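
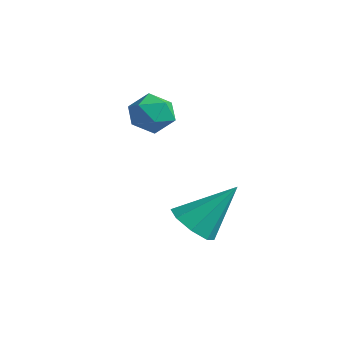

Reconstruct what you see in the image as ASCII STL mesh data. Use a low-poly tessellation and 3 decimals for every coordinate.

solid 
facet normal -0.323 -0.605 -0.728
outer loop
vertex 1.344 -1.528 -2.085
vertex 0.739 -0.943 -2.303
vertex 1.562 -1.095 -2.542
endloop
endfacet
facet normal 0.944 -0.199 0.262
outer loop
vertex 1.344 -1.528 -2.085
vertex 1.562 -1.095 -2.542
vertex 1.381 0.263 -0.857
endloop
endfacet
facet normal -0.323 -0.606 -0.727
outer loop
vertex 1.562 -1.095 -2.542
vertex 0.739 -0.943 -2.303
vertex 1.297 -0.573 -2.859
endloop
endfacet
facet normal 0.917 0.353 -0.186
outer loop
vertex 1.562 -1.095 -2.542
vertex 1.297 -0.573 -2.859
vertex 1.381 0.263 -0.857
endloop
endfacet
facet normal -0.322 -0.606 -0.727
outer loop
vertex 1.297 -0.573 -2.859
vertex 0.739 -0.943 -2.303
vertex 0.705 -0.268 -2.851
endloop
endfacet
facet normal 0.423 0.830 -0.364
outer loop
vertex 1.297 -0.573 -2.859
vertex 0.705 -0.268 -2.851
vertex 1.381 0.263 -0.857
endloop
endfacet
facet normal -0.323 -0.606 -0.727
outer loop
vertex 0.705 -0.268 -2.851
vertex 0.739 -0.943 -2.303
vertex 0.133 -0.358 -2.522
endloop
endfacet
facet normal -0.248 0.954 -0.170
outer loop
vertex 0.705 -0.268 -2.851
vertex 0.133 -0.358 -2.522
vertex 1.381 0.263 -0.857
endloop
endfacet
facet normal -0.322 -0.606 -0.727
outer loop
vertex 0.133 -0.358 -2.522
vertex 0.739 -0.943 -2.303
vertex -0.084 -0.791 -2.065
endloop
endfacet
facet normal -0.703 0.652 0.284
outer loop
vertex 0.133 -0.358 -2.522
vertex -0.084 -0.791 -2.065
vertex 1.381 0.263 -0.857
endloop
endfacet
facet normal -0.322 -0.606 -0.728
outer loop
vertex -0.084 -0.791 -2.065
vertex 0.739 -0.943 -2.303
vertex 0.181 -1.313 -1.748
endloop
endfacet
facet normal -0.675 0.101 0.731
outer loop
vertex -0.084 -0.791 -2.065
vertex 0.181 -1.313 -1.748
vertex 1.381 0.263 -0.857
endloop
endfacet
facet normal -0.322 -0.606 -0.728
outer loop
vertex 0.181 -1.313 -1.748
vertex 0.739 -0.943 -2.303
vertex 0.773 -1.618 -1.756
endloop
endfacet
facet normal -0.181 -0.376 0.909
outer loop
vertex 0.181 -1.313 -1.748
vertex 0.773 -1.618 -1.756
vertex 1.381 0.263 -0.857
endloop
endfacet
facet normal -0.324 -0.606 -0.727
outer loop
vertex 0.773 -1.618 -1.756
vertex 0.739 -0.943 -2.303
vertex 1.344 -1.528 -2.085
endloop
endfacet
facet normal 0.490 -0.500 0.714
outer loop
vertex 0.773 -1.618 -1.756
vertex 1.344 -1.528 -2.085
vertex 1.381 0.263 -0.857
endloop
endfacet
facet normal -0.877 0.112 0.467
outer loop
vertex -2.162 -0.172 1.46
vertex -2.172 -0.974 1.633
vertex -1.826 -0.445 2.156
endloop
endfacet
facet normal -0.486 0.708 0.512
outer loop
vertex -2.162 -0.172 1.46
vertex -1.826 -0.445 2.156
vertex -1.446 0.134 1.717
endloop
endfacet
facet normal -0.342 0.927 -0.151
outer loop
vertex -2.162 -0.172 1.46
vertex -1.446 0.134 1.717
vertex -1.558 -0.037 0.922
endloop
endfacet
facet normal -0.644 0.467 -0.606
outer loop
vertex -2.162 -0.172 1.46
vertex -1.558 -0.037 0.922
vertex -2.006 -0.721 0.871
endloop
endfacet
facet normal -0.974 -0.036 -0.224
outer loop
vertex -2.162 -0.172 1.46
vertex -2.006 -0.721 0.871
vertex -2.172 -0.974 1.633
endloop
endfacet
facet normal 0.132 0.542 0.830
outer loop
vertex -1.446 0.134 1.717
vertex -1.826 -0.445 2.156
vertex -1.014 -0.479 2.049
endloop
endfacet
facet normal -0.501 -0.420 0.757
outer loop
vertex -1.826 -0.445 2.156
vertex -2.172 -0.974 1.633
vertex -1.462 -1.163 1.998
endloop
endfacet
facet normal -0.658 -0.660 -0.362
outer loop
vertex -2.172 -0.974 1.633
vertex -2.006 -0.721 0.871
vertex -1.574 -1.334 1.203
endloop
endfacet
facet normal -0.123 0.154 -0.980
outer loop
vertex -2.006 -0.721 0.871
vertex -1.558 -0.037 0.922
vertex -1.194 -0.755 0.764
endloop
endfacet
facet normal 0.365 0.898 -0.245
outer loop
vertex -1.558 -0.037 0.922
vertex -1.446 0.134 1.717
vertex -0.848 -0.226 1.287
endloop
endfacet
facet normal 0.644 -0.467 0.606
outer loop
vertex -0.858 -1.028 1.46
vertex -1.014 -0.479 2.049
vertex -1.462 -1.163 1.998
endloop
endfacet
facet normal 0.342 -0.927 0.151
outer loop
vertex -0.858 -1.028 1.46
vertex -1.462 -1.163 1.998
vertex -1.574 -1.334 1.203
endloop
endfacet
facet normal 0.486 -0.708 -0.512
outer loop
vertex -0.858 -1.028 1.46
vertex -1.574 -1.334 1.203
vertex -1.194 -0.755 0.764
endloop
endfacet
facet normal 0.877 -0.112 -0.467
outer loop
vertex -0.858 -1.028 1.46
vertex -1.194 -0.755 0.764
vertex -0.848 -0.226 1.287
endloop
endfacet
facet normal 0.974 0.036 0.224
outer loop
vertex -0.858 -1.028 1.46
vertex -0.848 -0.226 1.287
vertex -1.014 -0.479 2.049
endloop
endfacet
facet normal 0.123 -0.154 0.980
outer loop
vertex -1.462 -1.163 1.998
vertex -1.014 -0.479 2.049
vertex -1.826 -0.445 2.156
endloop
endfacet
facet normal -0.365 -0.898 0.245
outer loop
vertex -1.574 -1.334 1.203
vertex -1.462 -1.163 1.998
vertex -2.172 -0.974 1.633
endloop
endfacet
facet normal -0.132 -0.542 -0.830
outer loop
vertex -1.194 -0.755 0.764
vertex -1.574 -1.334 1.203
vertex -2.006 -0.721 0.871
endloop
endfacet
facet normal 0.501 0.420 -0.757
outer loop
vertex -0.848 -0.226 1.287
vertex -1.194 -0.755 0.764
vertex -1.558 -0.037 0.922
endloop
endfacet
facet normal 0.658 0.660 0.362
outer loop
vertex -1.014 -0.479 2.049
vertex -0.848 -0.226 1.287
vertex -1.446 0.134 1.717
endloop
endfacet

endsolid


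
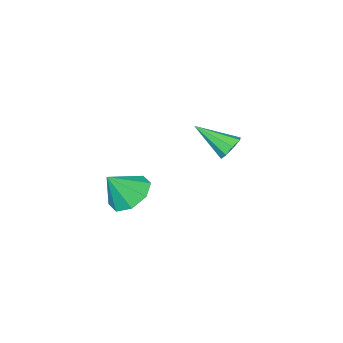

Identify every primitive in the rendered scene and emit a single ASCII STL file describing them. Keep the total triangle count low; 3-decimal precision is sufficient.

solid 
facet normal -0.609 0.157 -0.778
outer loop
vertex 2.16 0.415 1.761
vertex 1.528 0.879 2.349
vertex 2.295 1.152 1.804
endloop
endfacet
facet normal 0.980 -0.174 -0.099
outer loop
vertex 2.16 0.415 1.761
vertex 2.295 1.152 1.804
vertex 2.372 0.661 3.431
endloop
endfacet
facet normal -0.609 0.157 -0.778
outer loop
vertex 2.295 1.152 1.804
vertex 1.528 0.879 2.349
vertex 1.981 1.729 2.166
endloop
endfacet
facet normal 0.897 0.433 0.088
outer loop
vertex 2.295 1.152 1.804
vertex 1.981 1.729 2.166
vertex 2.372 0.661 3.431
endloop
endfacet
facet normal -0.608 0.156 -0.778
outer loop
vertex 1.981 1.729 2.166
vertex 1.528 0.879 2.349
vertex 1.401 1.808 2.635
endloop
endfacet
facet normal 0.483 0.737 0.473
outer loop
vertex 1.981 1.729 2.166
vertex 1.401 1.808 2.635
vertex 2.372 0.661 3.431
endloop
endfacet
facet normal -0.608 0.156 -0.778
outer loop
vertex 1.401 1.808 2.635
vertex 1.528 0.879 2.349
vertex 0.895 1.343 2.937
endloop
endfacet
facet normal -0.019 0.559 0.829
outer loop
vertex 1.401 1.808 2.635
vertex 0.895 1.343 2.937
vertex 2.372 0.661 3.431
endloop
endfacet
facet normal -0.608 0.157 -0.778
outer loop
vertex 0.895 1.343 2.937
vertex 1.528 0.879 2.349
vertex 0.76 0.607 2.894
endloop
endfacet
facet normal -0.316 0.003 0.949
outer loop
vertex 0.895 1.343 2.937
vertex 0.76 0.607 2.894
vertex 2.372 0.661 3.431
endloop
endfacet
facet normal -0.608 0.157 -0.778
outer loop
vertex 0.76 0.607 2.894
vertex 1.528 0.879 2.349
vertex 1.074 0.03 2.532
endloop
endfacet
facet normal -0.233 -0.605 0.761
outer loop
vertex 0.76 0.607 2.894
vertex 1.074 0.03 2.532
vertex 2.372 0.661 3.431
endloop
endfacet
facet normal -0.608 0.157 -0.778
outer loop
vertex 1.074 0.03 2.532
vertex 1.528 0.879 2.349
vertex 1.654 -0.049 2.063
endloop
endfacet
facet normal 0.181 -0.909 0.377
outer loop
vertex 1.074 0.03 2.532
vertex 1.654 -0.049 2.063
vertex 2.372 0.661 3.431
endloop
endfacet
facet normal -0.608 0.157 -0.778
outer loop
vertex 1.654 -0.049 2.063
vertex 1.528 0.879 2.349
vertex 2.16 0.415 1.761
endloop
endfacet
facet normal 0.682 -0.731 0.021
outer loop
vertex 1.654 -0.049 2.063
vertex 2.16 0.415 1.761
vertex 2.372 0.661 3.431
endloop
endfacet
facet normal -0.520 0.647 -0.558
outer loop
vertex -3.197 0.071 2.328
vertex -3.408 0.359 2.859
vertex -2.902 0.434 2.474
endloop
endfacet
facet normal 0.740 -0.377 -0.557
outer loop
vertex -3.197 0.071 2.328
vertex -2.902 0.434 2.474
vertex -2.492 -0.779 3.841
endloop
endfacet
facet normal -0.520 0.647 -0.558
outer loop
vertex -2.902 0.434 2.474
vertex -3.408 0.359 2.859
vertex -2.904 0.753 2.846
endloop
endfacet
facet normal 0.975 0.171 -0.141
outer loop
vertex -2.902 0.434 2.474
vertex -2.904 0.753 2.846
vertex -2.492 -0.779 3.841
endloop
endfacet
facet normal -0.520 0.647 -0.558
outer loop
vertex -2.904 0.753 2.846
vertex -3.408 0.359 2.859
vertex -3.201 0.842 3.226
endloop
endfacet
facet normal 0.737 0.496 0.459
outer loop
vertex -2.904 0.753 2.846
vertex -3.201 0.842 3.226
vertex -2.492 -0.779 3.841
endloop
endfacet
facet normal -0.521 0.647 -0.557
outer loop
vertex -3.201 0.842 3.226
vertex -3.408 0.359 2.859
vertex -3.619 0.647 3.391
endloop
endfacet
facet normal 0.162 0.411 0.897
outer loop
vertex -3.201 0.842 3.226
vertex -3.619 0.647 3.391
vertex -2.492 -0.779 3.841
endloop
endfacet
facet normal -0.520 0.648 -0.557
outer loop
vertex -3.619 0.647 3.391
vertex -3.408 0.359 2.859
vertex -3.914 0.284 3.244
endloop
endfacet
facet normal -0.410 -0.036 0.911
outer loop
vertex -3.619 0.647 3.391
vertex -3.914 0.284 3.244
vertex -2.492 -0.779 3.841
endloop
endfacet
facet normal -0.521 0.646 -0.558
outer loop
vertex -3.914 0.284 3.244
vertex -3.408 0.359 2.859
vertex -3.912 -0.035 2.873
endloop
endfacet
facet normal -0.644 -0.582 0.497
outer loop
vertex -3.914 0.284 3.244
vertex -3.912 -0.035 2.873
vertex -2.492 -0.779 3.841
endloop
endfacet
facet normal -0.521 0.647 -0.557
outer loop
vertex -3.912 -0.035 2.873
vertex -3.408 0.359 2.859
vertex -3.615 -0.123 2.493
endloop
endfacet
facet normal -0.404 -0.909 -0.105
outer loop
vertex -3.912 -0.035 2.873
vertex -3.615 -0.123 2.493
vertex -2.492 -0.779 3.841
endloop
endfacet
facet normal -0.520 0.647 -0.558
outer loop
vertex -3.615 -0.123 2.493
vertex -3.408 0.359 2.859
vertex -3.197 0.071 2.328
endloop
endfacet
facet normal 0.169 -0.824 -0.541
outer loop
vertex -3.615 -0.123 2.493
vertex -3.197 0.071 2.328
vertex -2.492 -0.779 3.841
endloop
endfacet

endsolid


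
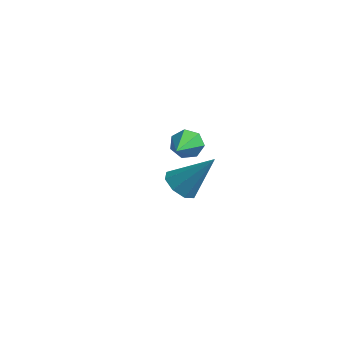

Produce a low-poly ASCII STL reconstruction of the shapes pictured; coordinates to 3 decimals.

solid 
facet normal -0.249 0.836 -0.489
outer loop
vertex -0.503 -1.334 3.321
vertex -0.764 -1.634 2.941
vertex -0.964 -1.421 3.407
endloop
endfacet
facet normal 0.123 0.287 0.950
outer loop
vertex -0.503 -1.334 3.321
vertex -0.964 -1.421 3.407
vertex -0.296 -3.206 3.859
endloop
endfacet
facet normal -0.248 0.836 -0.489
outer loop
vertex -0.964 -1.421 3.407
vertex -0.764 -1.634 2.941
vertex -1.275 -1.668 3.142
endloop
endfacet
facet normal -0.630 -0.039 0.776
outer loop
vertex -0.964 -1.421 3.407
vertex -1.275 -1.668 3.142
vertex -0.296 -3.206 3.859
endloop
endfacet
facet normal -0.248 0.836 -0.490
outer loop
vertex -1.275 -1.668 3.142
vertex -0.764 -1.634 2.941
vertex -1.201 -1.89 2.726
endloop
endfacet
facet normal -0.861 -0.496 0.112
outer loop
vertex -1.275 -1.668 3.142
vertex -1.201 -1.89 2.726
vertex -0.296 -3.206 3.859
endloop
endfacet
facet normal -0.250 0.837 -0.487
outer loop
vertex -1.201 -1.89 2.726
vertex -0.764 -1.634 2.941
vertex -0.798 -1.918 2.471
endloop
endfacet
facet normal -0.396 -0.740 -0.544
outer loop
vertex -1.201 -1.89 2.726
vertex -0.798 -1.918 2.471
vertex -0.296 -3.206 3.859
endloop
endfacet
facet normal -0.248 0.837 -0.488
outer loop
vertex -0.798 -1.918 2.471
vertex -0.764 -1.634 2.941
vertex -0.37 -1.733 2.571
endloop
endfacet
facet normal 0.416 -0.587 -0.695
outer loop
vertex -0.798 -1.918 2.471
vertex -0.37 -1.733 2.571
vertex -0.296 -3.206 3.859
endloop
endfacet
facet normal -0.249 0.836 -0.488
outer loop
vertex -0.37 -1.733 2.571
vertex -0.764 -1.634 2.941
vertex -0.238 -1.473 2.949
endloop
endfacet
facet normal 0.961 -0.153 -0.230
outer loop
vertex -0.37 -1.733 2.571
vertex -0.238 -1.473 2.949
vertex -0.296 -3.206 3.859
endloop
endfacet
facet normal -0.248 0.836 -0.489
outer loop
vertex -0.238 -1.473 2.949
vertex -0.764 -1.634 2.941
vertex -0.503 -1.334 3.321
endloop
endfacet
facet normal 0.831 0.237 0.504
outer loop
vertex -0.238 -1.473 2.949
vertex -0.503 -1.334 3.321
vertex -0.296 -3.206 3.859
endloop
endfacet
facet normal -0.569 -0.333 -0.752
outer loop
vertex -1.485 0.256 -1.325
vertex -2.041 0.349 -0.945
vertex -1.688 0.732 -1.382
endloop
endfacet
facet normal 0.877 0.332 -0.348
outer loop
vertex -1.485 0.256 -1.325
vertex -1.688 0.732 -1.382
vertex -1.079 0.911 0.325
endloop
endfacet
facet normal -0.569 -0.333 -0.752
outer loop
vertex -1.688 0.732 -1.382
vertex -2.041 0.349 -0.945
vertex -2.098 0.983 -1.183
endloop
endfacet
facet normal 0.419 0.875 -0.241
outer loop
vertex -1.688 0.732 -1.382
vertex -2.098 0.983 -1.183
vertex -1.079 0.911 0.325
endloop
endfacet
facet normal -0.569 -0.333 -0.752
outer loop
vertex -2.098 0.983 -1.183
vertex -2.041 0.349 -0.945
vertex -2.474 0.863 -0.845
endloop
endfacet
facet normal -0.167 0.973 0.159
outer loop
vertex -2.098 0.983 -1.183
vertex -2.474 0.863 -0.845
vertex -1.079 0.911 0.325
endloop
endfacet
facet normal -0.569 -0.333 -0.751
outer loop
vertex -2.474 0.863 -0.845
vertex -2.041 0.349 -0.945
vertex -2.597 0.442 -0.565
endloop
endfacet
facet normal -0.539 0.570 0.620
outer loop
vertex -2.474 0.863 -0.845
vertex -2.597 0.442 -0.565
vertex -1.079 0.911 0.325
endloop
endfacet
facet normal -0.569 -0.333 -0.752
outer loop
vertex -2.597 0.442 -0.565
vertex -2.041 0.349 -0.945
vertex -2.394 -0.034 -0.508
endloop
endfacet
facet normal -0.480 -0.100 0.872
outer loop
vertex -2.597 0.442 -0.565
vertex -2.394 -0.034 -0.508
vertex -1.079 0.911 0.325
endloop
endfacet
facet normal -0.570 -0.332 -0.751
outer loop
vertex -2.394 -0.034 -0.508
vertex -2.041 0.349 -0.945
vertex -1.985 -0.286 -0.707
endloop
endfacet
facet normal -0.023 -0.643 0.766
outer loop
vertex -2.394 -0.034 -0.508
vertex -1.985 -0.286 -0.707
vertex -1.079 0.911 0.325
endloop
endfacet
facet normal -0.569 -0.332 -0.752
outer loop
vertex -1.985 -0.286 -0.707
vertex -2.041 0.349 -0.945
vertex -1.608 -0.166 -1.045
endloop
endfacet
facet normal 0.563 -0.741 0.365
outer loop
vertex -1.985 -0.286 -0.707
vertex -1.608 -0.166 -1.045
vertex -1.079 0.911 0.325
endloop
endfacet
facet normal -0.569 -0.333 -0.752
outer loop
vertex -1.608 -0.166 -1.045
vertex -2.041 0.349 -0.945
vertex -1.485 0.256 -1.325
endloop
endfacet
facet normal 0.937 -0.337 -0.097
outer loop
vertex -1.608 -0.166 -1.045
vertex -1.485 0.256 -1.325
vertex -1.079 0.911 0.325
endloop
endfacet

endsolid


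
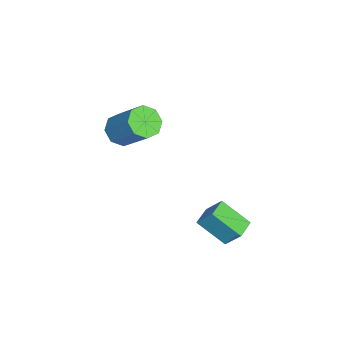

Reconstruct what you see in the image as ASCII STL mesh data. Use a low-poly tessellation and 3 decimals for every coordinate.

solid 
facet normal -0.365 -0.560 -0.744
outer loop
vertex -3.62 -2.258 -3.843
vertex -4.212 -2.45 -3.408
vertex -4.067 -1.89 -3.901
endloop
endfacet
facet normal 0.526 0.535 -0.661
outer loop
vertex -3.62 -2.258 -3.843
vertex -4.067 -1.89 -3.901
vertex -2.915 -1.177 -2.407
endloop
endfacet
facet normal 0.526 0.536 -0.661
outer loop
vertex -2.915 -1.177 -2.407
vertex -4.067 -1.89 -3.901
vertex -3.362 -0.81 -2.465
endloop
endfacet
facet normal 0.364 0.560 0.744
outer loop
vertex -2.915 -1.177 -2.407
vertex -3.362 -0.81 -2.465
vertex -3.508 -1.37 -1.972
endloop
endfacet
facet normal -0.366 -0.560 -0.743
outer loop
vertex -4.067 -1.89 -3.901
vertex -4.212 -2.45 -3.408
vertex -4.599 -1.85 -3.669
endloop
endfacet
facet normal -0.172 0.826 -0.537
outer loop
vertex -4.067 -1.89 -3.901
vertex -4.599 -1.85 -3.669
vertex -3.362 -0.81 -2.465
endloop
endfacet
facet normal -0.172 0.826 -0.537
outer loop
vertex -3.362 -0.81 -2.465
vertex -4.599 -1.85 -3.669
vertex -3.895 -0.77 -2.233
endloop
endfacet
facet normal 0.366 0.559 0.744
outer loop
vertex -3.362 -0.81 -2.465
vertex -3.895 -0.77 -2.233
vertex -3.508 -1.37 -1.972
endloop
endfacet
facet normal -0.365 -0.559 -0.745
outer loop
vertex -4.599 -1.85 -3.669
vertex -4.212 -2.45 -3.408
vertex -4.905 -2.162 -3.285
endloop
endfacet
facet normal -0.768 0.632 -0.099
outer loop
vertex -4.599 -1.85 -3.669
vertex -4.905 -2.162 -3.285
vertex -3.895 -0.77 -2.233
endloop
endfacet
facet normal -0.769 0.632 -0.098
outer loop
vertex -3.895 -0.77 -2.233
vertex -4.905 -2.162 -3.285
vertex -4.2 -1.082 -1.849
endloop
endfacet
facet normal 0.365 0.559 0.744
outer loop
vertex -3.895 -0.77 -2.233
vertex -4.2 -1.082 -1.849
vertex -3.508 -1.37 -1.972
endloop
endfacet
facet normal -0.364 -0.559 -0.745
outer loop
vertex -4.905 -2.162 -3.285
vertex -4.212 -2.45 -3.408
vertex -4.805 -2.643 -2.973
endloop
endfacet
facet normal -0.915 0.068 0.398
outer loop
vertex -4.905 -2.162 -3.285
vertex -4.805 -2.643 -2.973
vertex -4.2 -1.082 -1.849
endloop
endfacet
facet normal -0.915 0.068 0.398
outer loop
vertex -4.2 -1.082 -1.849
vertex -4.805 -2.643 -2.973
vertex -4.1 -1.562 -1.537
endloop
endfacet
facet normal 0.365 0.560 0.744
outer loop
vertex -4.2 -1.082 -1.849
vertex -4.1 -1.562 -1.537
vertex -3.508 -1.37 -1.972
endloop
endfacet
facet normal -0.364 -0.560 -0.744
outer loop
vertex -4.805 -2.643 -2.973
vertex -4.212 -2.45 -3.408
vertex -4.358 -3.01 -2.915
endloop
endfacet
facet normal -0.525 -0.536 0.661
outer loop
vertex -4.805 -2.643 -2.973
vertex -4.358 -3.01 -2.915
vertex -4.1 -1.562 -1.537
endloop
endfacet
facet normal -0.526 -0.535 0.661
outer loop
vertex -4.1 -1.562 -1.537
vertex -4.358 -3.01 -2.915
vertex -3.653 -1.93 -1.479
endloop
endfacet
facet normal 0.365 0.560 0.744
outer loop
vertex -4.1 -1.562 -1.537
vertex -3.653 -1.93 -1.479
vertex -3.508 -1.37 -1.972
endloop
endfacet
facet normal -0.366 -0.559 -0.744
outer loop
vertex -4.358 -3.01 -2.915
vertex -4.212 -2.45 -3.408
vertex -3.825 -3.05 -3.147
endloop
endfacet
facet normal 0.172 -0.826 0.537
outer loop
vertex -4.358 -3.01 -2.915
vertex -3.825 -3.05 -3.147
vertex -3.653 -1.93 -1.479
endloop
endfacet
facet normal 0.172 -0.826 0.537
outer loop
vertex -3.653 -1.93 -1.479
vertex -3.825 -3.05 -3.147
vertex -3.121 -1.97 -1.711
endloop
endfacet
facet normal 0.366 0.560 0.743
outer loop
vertex -3.653 -1.93 -1.479
vertex -3.121 -1.97 -1.711
vertex -3.508 -1.37 -1.972
endloop
endfacet
facet normal -0.365 -0.559 -0.744
outer loop
vertex -3.825 -3.05 -3.147
vertex -4.212 -2.45 -3.408
vertex -3.52 -2.738 -3.531
endloop
endfacet
facet normal 0.769 -0.631 0.098
outer loop
vertex -3.825 -3.05 -3.147
vertex -3.52 -2.738 -3.531
vertex -3.121 -1.97 -1.711
endloop
endfacet
facet normal 0.768 -0.632 0.098
outer loop
vertex -3.121 -1.97 -1.711
vertex -3.52 -2.738 -3.531
vertex -2.815 -1.658 -2.095
endloop
endfacet
facet normal 0.365 0.559 0.745
outer loop
vertex -3.121 -1.97 -1.711
vertex -2.815 -1.658 -2.095
vertex -3.508 -1.37 -1.972
endloop
endfacet
facet normal -0.365 -0.560 -0.744
outer loop
vertex -3.52 -2.738 -3.531
vertex -4.212 -2.45 -3.408
vertex -3.62 -2.258 -3.843
endloop
endfacet
facet normal 0.915 -0.068 -0.398
outer loop
vertex -3.52 -2.738 -3.531
vertex -3.62 -2.258 -3.843
vertex -2.815 -1.658 -2.095
endloop
endfacet
facet normal 0.915 -0.068 -0.398
outer loop
vertex -2.815 -1.658 -2.095
vertex -3.62 -2.258 -3.843
vertex -2.915 -1.177 -2.407
endloop
endfacet
facet normal 0.364 0.559 0.745
outer loop
vertex -2.815 -1.658 -2.095
vertex -2.915 -1.177 -2.407
vertex -3.508 -1.37 -1.972
endloop
endfacet
facet normal -0.957 0.289 0.038
outer loop
vertex -0.171 1.559 -3.556
vertex 0.05 2.171 -2.644
vertex 0.135 2.683 -4.385
endloop
endfacet
facet normal -0.198 -0.546 -0.814
outer loop
vertex 0.91 2.449 -4.416
vertex -0.171 1.559 -3.556
vertex 0.135 2.683 -4.385
endloop
endfacet
facet normal -0.957 0.289 0.038
outer loop
vertex 0.135 2.683 -4.385
vertex 0.05 2.171 -2.644
vertex 0.356 3.295 -3.473
endloop
endfacet
facet normal 0.214 0.786 -0.580
outer loop
vertex 0.356 3.295 -3.473
vertex 0.91 2.449 -4.416
vertex 0.135 2.683 -4.385
endloop
endfacet
facet normal -0.214 -0.786 0.580
outer loop
vertex -0.171 1.559 -3.556
vertex 0.825 1.937 -2.675
vertex 0.05 2.171 -2.644
endloop
endfacet
facet normal -0.198 -0.546 -0.814
outer loop
vertex 0.604 1.325 -3.587
vertex -0.171 1.559 -3.556
vertex 0.91 2.449 -4.416
endloop
endfacet
facet normal -0.214 -0.786 0.580
outer loop
vertex 0.604 1.325 -3.587
vertex 0.825 1.937 -2.675
vertex -0.171 1.559 -3.556
endloop
endfacet
facet normal 0.198 0.546 0.814
outer loop
vertex 0.05 2.171 -2.644
vertex 0.825 1.937 -2.675
vertex 0.356 3.295 -3.473
endloop
endfacet
facet normal 0.214 0.786 -0.580
outer loop
vertex 1.131 3.061 -3.504
vertex 0.91 2.449 -4.416
vertex 0.356 3.295 -3.473
endloop
endfacet
facet normal 0.198 0.546 0.814
outer loop
vertex 0.356 3.295 -3.473
vertex 0.825 1.937 -2.675
vertex 1.131 3.061 -3.504
endloop
endfacet
facet normal 0.957 -0.289 -0.038
outer loop
vertex 1.131 3.061 -3.504
vertex 0.604 1.325 -3.587
vertex 0.91 2.449 -4.416
endloop
endfacet
facet normal 0.957 -0.289 -0.038
outer loop
vertex 0.825 1.937 -2.675
vertex 0.604 1.325 -3.587
vertex 1.131 3.061 -3.504
endloop
endfacet

endsolid


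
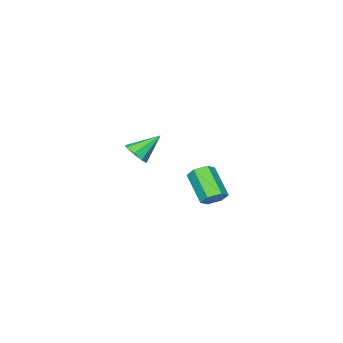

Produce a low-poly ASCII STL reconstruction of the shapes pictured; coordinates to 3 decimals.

solid 
facet normal 0.664 -0.344 -0.664
outer loop
vertex -0.778 -2.337 1.713
vertex -1.333 -2.749 1.372
vertex -1.051 -2.038 1.285
endloop
endfacet
facet normal 0.282 0.862 0.422
outer loop
vertex -0.778 -2.337 1.713
vertex -1.051 -2.038 1.285
vertex -2.447 -2.171 2.488
endloop
endfacet
facet normal 0.664 -0.344 -0.664
outer loop
vertex -1.051 -2.038 1.285
vertex -1.333 -2.749 1.372
vertex -1.489 -2.155 0.908
endloop
endfacet
facet normal -0.177 0.979 -0.098
outer loop
vertex -1.051 -2.038 1.285
vertex -1.489 -2.155 0.908
vertex -2.447 -2.171 2.488
endloop
endfacet
facet normal 0.664 -0.344 -0.664
outer loop
vertex -1.489 -2.155 0.908
vertex -1.333 -2.749 1.372
vertex -1.835 -2.62 0.803
endloop
endfacet
facet normal -0.685 0.602 -0.409
outer loop
vertex -1.489 -2.155 0.908
vertex -1.835 -2.62 0.803
vertex -2.447 -2.171 2.488
endloop
endfacet
facet normal 0.664 -0.345 -0.664
outer loop
vertex -1.835 -2.62 0.803
vertex -1.333 -2.749 1.372
vertex -1.887 -3.161 1.032
endloop
endfacet
facet normal -0.943 -0.049 -0.329
outer loop
vertex -1.835 -2.62 0.803
vertex -1.887 -3.161 1.032
vertex -2.447 -2.171 2.488
endloop
endfacet
facet normal 0.664 -0.344 -0.664
outer loop
vertex -1.887 -3.161 1.032
vertex -1.333 -2.749 1.372
vertex -1.614 -3.461 1.46
endloop
endfacet
facet normal -0.800 -0.592 0.095
outer loop
vertex -1.887 -3.161 1.032
vertex -1.614 -3.461 1.46
vertex -2.447 -2.171 2.488
endloop
endfacet
facet normal 0.663 -0.344 -0.665
outer loop
vertex -1.614 -3.461 1.46
vertex -1.333 -2.749 1.372
vertex -1.176 -3.343 1.836
endloop
endfacet
facet normal -0.338 -0.710 0.617
outer loop
vertex -1.614 -3.461 1.46
vertex -1.176 -3.343 1.836
vertex -2.447 -2.171 2.488
endloop
endfacet
facet normal 0.664 -0.344 -0.665
outer loop
vertex -1.176 -3.343 1.836
vertex -1.333 -2.749 1.372
vertex -0.83 -2.878 1.941
endloop
endfacet
facet normal 0.168 -0.334 0.927
outer loop
vertex -1.176 -3.343 1.836
vertex -0.83 -2.878 1.941
vertex -2.447 -2.171 2.488
endloop
endfacet
facet normal 0.664 -0.344 -0.664
outer loop
vertex -0.83 -2.878 1.941
vertex -1.333 -2.749 1.372
vertex -0.778 -2.337 1.713
endloop
endfacet
facet normal 0.425 0.316 0.848
outer loop
vertex -0.83 -2.878 1.941
vertex -0.778 -2.337 1.713
vertex -2.447 -2.171 2.488
endloop
endfacet
facet normal 0.227 0.719 -0.657
outer loop
vertex 0.606 3.695 0.926
vertex 0.028 4.032 1.095
vertex 0.614 4.159 1.437
endloop
endfacet
facet normal 0.974 -0.175 0.144
outer loop
vertex 0.606 3.695 0.926
vertex 0.614 4.159 1.437
vertex 0.19 2.372 2.135
endloop
endfacet
facet normal 0.974 -0.175 0.144
outer loop
vertex 0.19 2.372 2.135
vertex 0.614 4.159 1.437
vertex 0.198 2.836 2.646
endloop
endfacet
facet normal -0.225 -0.720 0.657
outer loop
vertex 0.19 2.372 2.135
vertex 0.198 2.836 2.646
vertex -0.388 2.708 2.305
endloop
endfacet
facet normal 0.227 0.719 -0.657
outer loop
vertex 0.614 4.159 1.437
vertex 0.028 4.032 1.095
vertex 0.036 4.496 1.606
endloop
endfacet
facet normal 0.497 0.495 0.713
outer loop
vertex 0.614 4.159 1.437
vertex 0.036 4.496 1.606
vertex 0.198 2.836 2.646
endloop
endfacet
facet normal 0.496 0.495 0.713
outer loop
vertex 0.198 2.836 2.646
vertex 0.036 4.496 1.606
vertex -0.38 3.172 2.815
endloop
endfacet
facet normal -0.226 -0.719 0.658
outer loop
vertex 0.198 2.836 2.646
vertex -0.38 3.172 2.815
vertex -0.388 2.708 2.305
endloop
endfacet
facet normal 0.225 0.720 -0.657
outer loop
vertex 0.036 4.496 1.606
vertex 0.028 4.032 1.095
vertex -0.55 4.368 1.265
endloop
endfacet
facet normal -0.477 0.670 0.569
outer loop
vertex 0.036 4.496 1.606
vertex -0.55 4.368 1.265
vertex -0.38 3.172 2.815
endloop
endfacet
facet normal -0.476 0.670 0.569
outer loop
vertex -0.38 3.172 2.815
vertex -0.55 4.368 1.265
vertex -0.966 3.045 2.474
endloop
endfacet
facet normal -0.227 -0.719 0.657
outer loop
vertex -0.38 3.172 2.815
vertex -0.966 3.045 2.474
vertex -0.388 2.708 2.305
endloop
endfacet
facet normal 0.225 0.720 -0.657
outer loop
vertex -0.55 4.368 1.265
vertex 0.028 4.032 1.095
vertex -0.558 3.904 0.754
endloop
endfacet
facet normal -0.974 0.175 -0.144
outer loop
vertex -0.55 4.368 1.265
vertex -0.558 3.904 0.754
vertex -0.966 3.045 2.474
endloop
endfacet
facet normal -0.974 0.175 -0.144
outer loop
vertex -0.966 3.045 2.474
vertex -0.558 3.904 0.754
vertex -0.974 2.581 1.963
endloop
endfacet
facet normal -0.227 -0.719 0.657
outer loop
vertex -0.966 3.045 2.474
vertex -0.974 2.581 1.963
vertex -0.388 2.708 2.305
endloop
endfacet
facet normal 0.226 0.719 -0.658
outer loop
vertex -0.558 3.904 0.754
vertex 0.028 4.032 1.095
vertex 0.02 3.568 0.585
endloop
endfacet
facet normal -0.496 -0.495 -0.713
outer loop
vertex -0.558 3.904 0.754
vertex 0.02 3.568 0.585
vertex -0.974 2.581 1.963
endloop
endfacet
facet normal -0.497 -0.495 -0.713
outer loop
vertex -0.974 2.581 1.963
vertex 0.02 3.568 0.585
vertex -0.396 2.244 1.794
endloop
endfacet
facet normal -0.227 -0.719 0.657
outer loop
vertex -0.974 2.581 1.963
vertex -0.396 2.244 1.794
vertex -0.388 2.708 2.305
endloop
endfacet
facet normal 0.227 0.719 -0.657
outer loop
vertex 0.02 3.568 0.585
vertex 0.028 4.032 1.095
vertex 0.606 3.695 0.926
endloop
endfacet
facet normal 0.477 -0.670 -0.569
outer loop
vertex 0.02 3.568 0.585
vertex 0.606 3.695 0.926
vertex -0.396 2.244 1.794
endloop
endfacet
facet normal 0.477 -0.670 -0.569
outer loop
vertex -0.396 2.244 1.794
vertex 0.606 3.695 0.926
vertex 0.19 2.372 2.135
endloop
endfacet
facet normal -0.225 -0.720 0.657
outer loop
vertex -0.396 2.244 1.794
vertex 0.19 2.372 2.135
vertex -0.388 2.708 2.305
endloop
endfacet

endsolid


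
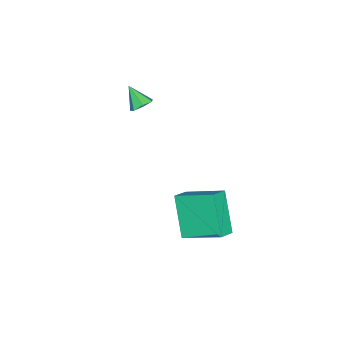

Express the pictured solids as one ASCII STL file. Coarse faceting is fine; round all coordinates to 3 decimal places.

solid 
facet normal -0.514 -0.391 0.763
outer loop
vertex 1.849 0.655 -3.343
vertex 1.812 2.472 -2.438
vertex 1.069 0.851 -3.768
endloop
endfacet
facet normal 0.018 -0.895 -0.446
outer loop
vertex 2.168 1.688 -5.402
vertex 1.849 0.655 -3.343
vertex 1.069 0.851 -3.768
endloop
endfacet
facet normal -0.513 -0.391 0.764
outer loop
vertex 1.069 0.851 -3.768
vertex 1.812 2.472 -2.438
vertex 1.032 2.668 -2.862
endloop
endfacet
facet normal -0.858 0.215 -0.467
outer loop
vertex 1.032 2.668 -2.862
vertex 2.168 1.688 -5.402
vertex 1.069 0.851 -3.768
endloop
endfacet
facet normal 0.858 -0.215 0.467
outer loop
vertex 1.849 0.655 -3.343
vertex 2.911 3.309 -4.072
vertex 1.812 2.472 -2.438
endloop
endfacet
facet normal 0.018 -0.895 -0.446
outer loop
vertex 2.948 1.492 -4.978
vertex 1.849 0.655 -3.343
vertex 2.168 1.688 -5.402
endloop
endfacet
facet normal 0.858 -0.215 0.467
outer loop
vertex 2.948 1.492 -4.978
vertex 2.911 3.309 -4.072
vertex 1.849 0.655 -3.343
endloop
endfacet
facet normal -0.018 0.895 0.446
outer loop
vertex 1.812 2.472 -2.438
vertex 2.911 3.309 -4.072
vertex 1.032 2.668 -2.862
endloop
endfacet
facet normal -0.858 0.215 -0.467
outer loop
vertex 2.131 3.505 -4.497
vertex 2.168 1.688 -5.402
vertex 1.032 2.668 -2.862
endloop
endfacet
facet normal -0.018 0.895 0.446
outer loop
vertex 1.032 2.668 -2.862
vertex 2.911 3.309 -4.072
vertex 2.131 3.505 -4.497
endloop
endfacet
facet normal 0.513 0.391 -0.764
outer loop
vertex 2.131 3.505 -4.497
vertex 2.948 1.492 -4.978
vertex 2.168 1.688 -5.402
endloop
endfacet
facet normal 0.514 0.391 -0.763
outer loop
vertex 2.911 3.309 -4.072
vertex 2.948 1.492 -4.978
vertex 2.131 3.505 -4.497
endloop
endfacet
facet normal 0.268 0.662 -0.700
outer loop
vertex -2.604 -2.854 -2.526
vertex -2.976 -3.126 -2.926
vertex -3.1 -2.669 -2.541
endloop
endfacet
facet normal 0.095 0.331 0.939
outer loop
vertex -2.604 -2.854 -2.526
vertex -3.1 -2.669 -2.541
vertex -3.304 -3.934 -2.074
endloop
endfacet
facet normal 0.269 0.662 -0.699
outer loop
vertex -3.1 -2.669 -2.541
vertex -2.976 -3.126 -2.926
vertex -3.502 -2.828 -2.846
endloop
endfacet
facet normal -0.650 0.353 0.673
outer loop
vertex -3.1 -2.669 -2.541
vertex -3.502 -2.828 -2.846
vertex -3.304 -3.934 -2.074
endloop
endfacet
facet normal 0.270 0.664 -0.697
outer loop
vertex -3.502 -2.828 -2.846
vertex -2.976 -3.126 -2.926
vertex -3.508 -3.21 -3.212
endloop
endfacet
facet normal -0.989 -0.096 0.116
outer loop
vertex -3.502 -2.828 -2.846
vertex -3.508 -3.21 -3.212
vertex -3.304 -3.934 -2.074
endloop
endfacet
facet normal 0.271 0.663 -0.698
outer loop
vertex -3.508 -3.21 -3.212
vertex -2.976 -3.126 -2.926
vertex -3.114 -3.529 -3.362
endloop
endfacet
facet normal -0.667 -0.677 -0.311
outer loop
vertex -3.508 -3.21 -3.212
vertex -3.114 -3.529 -3.362
vertex -3.304 -3.934 -2.074
endloop
endfacet
facet normal 0.268 0.664 -0.698
outer loop
vertex -3.114 -3.529 -3.362
vertex -2.976 -3.126 -2.926
vertex -2.615 -3.544 -3.185
endloop
endfacet
facet normal 0.074 -0.954 -0.289
outer loop
vertex -3.114 -3.529 -3.362
vertex -2.615 -3.544 -3.185
vertex -3.304 -3.934 -2.074
endloop
endfacet
facet normal 0.269 0.664 -0.697
outer loop
vertex -2.615 -3.544 -3.185
vertex -2.976 -3.126 -2.926
vertex -2.389 -3.244 -2.812
endloop
endfacet
facet normal 0.676 -0.718 0.167
outer loop
vertex -2.615 -3.544 -3.185
vertex -2.389 -3.244 -2.812
vertex -3.304 -3.934 -2.074
endloop
endfacet
facet normal 0.269 0.662 -0.700
outer loop
vertex -2.389 -3.244 -2.812
vertex -2.976 -3.126 -2.926
vertex -2.604 -2.854 -2.526
endloop
endfacet
facet normal 0.685 -0.146 0.714
outer loop
vertex -2.389 -3.244 -2.812
vertex -2.604 -2.854 -2.526
vertex -3.304 -3.934 -2.074
endloop
endfacet

endsolid


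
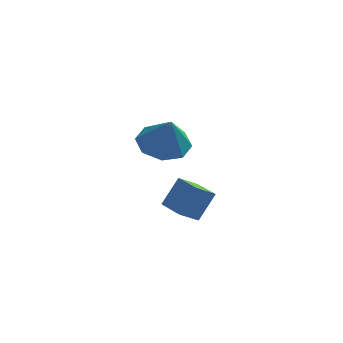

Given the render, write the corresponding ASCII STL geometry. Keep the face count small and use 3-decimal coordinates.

solid 
facet normal -0.191 0.353 -0.916
outer loop
vertex 1.815 -2.645 2.139
vertex 1.092 -1.958 2.555
vertex 2.152 -1.92 2.348
endloop
endfacet
facet normal 0.853 -0.465 0.236
outer loop
vertex 1.815 -2.645 2.139
vertex 2.152 -1.92 2.348
vertex 1.388 -2.502 3.965
endloop
endfacet
facet normal -0.192 0.353 -0.916
outer loop
vertex 2.152 -1.92 2.348
vertex 1.092 -1.958 2.555
vertex 1.868 -1.217 2.678
endloop
endfacet
facet normal 0.876 0.137 0.463
outer loop
vertex 2.152 -1.92 2.348
vertex 1.868 -1.217 2.678
vertex 1.388 -2.502 3.965
endloop
endfacet
facet normal -0.192 0.353 -0.916
outer loop
vertex 1.868 -1.217 2.678
vertex 1.092 -1.958 2.555
vertex 1.13 -0.949 2.936
endloop
endfacet
facet normal 0.446 0.545 0.710
outer loop
vertex 1.868 -1.217 2.678
vertex 1.13 -0.949 2.936
vertex 1.388 -2.502 3.965
endloop
endfacet
facet normal -0.191 0.353 -0.916
outer loop
vertex 1.13 -0.949 2.936
vertex 1.092 -1.958 2.555
vertex 0.37 -1.272 2.97
endloop
endfacet
facet normal -0.184 0.521 0.833
outer loop
vertex 1.13 -0.949 2.936
vertex 0.37 -1.272 2.97
vertex 1.388 -2.502 3.965
endloop
endfacet
facet normal -0.191 0.353 -0.916
outer loop
vertex 0.37 -1.272 2.97
vertex 1.092 -1.958 2.555
vertex 0.033 -1.997 2.761
endloop
endfacet
facet normal -0.645 0.081 0.760
outer loop
vertex 0.37 -1.272 2.97
vertex 0.033 -1.997 2.761
vertex 1.388 -2.502 3.965
endloop
endfacet
facet normal -0.191 0.353 -0.916
outer loop
vertex 0.033 -1.997 2.761
vertex 1.092 -1.958 2.555
vertex 0.317 -2.7 2.431
endloop
endfacet
facet normal -0.667 -0.520 0.533
outer loop
vertex 0.033 -1.997 2.761
vertex 0.317 -2.7 2.431
vertex 1.388 -2.502 3.965
endloop
endfacet
facet normal -0.191 0.353 -0.916
outer loop
vertex 0.317 -2.7 2.431
vertex 1.092 -1.958 2.555
vertex 1.055 -2.968 2.174
endloop
endfacet
facet normal -0.238 -0.928 0.286
outer loop
vertex 0.317 -2.7 2.431
vertex 1.055 -2.968 2.174
vertex 1.388 -2.502 3.965
endloop
endfacet
facet normal -0.192 0.353 -0.916
outer loop
vertex 1.055 -2.968 2.174
vertex 1.092 -1.958 2.555
vertex 1.815 -2.645 2.139
endloop
endfacet
facet normal 0.392 -0.905 0.163
outer loop
vertex 1.055 -2.968 2.174
vertex 1.815 -2.645 2.139
vertex 1.388 -2.502 3.965
endloop
endfacet
facet normal -0.557 0.828 -0.065
outer loop
vertex 1.614 0.087 -0.617
vertex 2.345 0.531 -1.226
vertex 0.967 -0.44 -1.778
endloop
endfacet
facet normal -0.696 -0.423 0.580
outer loop
vertex 1.675 -1.491 -1.694
vertex 1.614 0.087 -0.617
vertex 0.967 -0.44 -1.778
endloop
endfacet
facet normal -0.557 0.828 -0.066
outer loop
vertex 0.967 -0.44 -1.778
vertex 2.345 0.531 -1.226
vertex 1.699 0.004 -2.387
endloop
endfacet
facet normal -0.452 -0.369 -0.812
outer loop
vertex 1.699 0.004 -2.387
vertex 1.675 -1.491 -1.694
vertex 0.967 -0.44 -1.778
endloop
endfacet
facet normal 0.452 0.369 0.812
outer loop
vertex 1.614 0.087 -0.617
vertex 3.053 -0.52 -1.142
vertex 2.345 0.531 -1.226
endloop
endfacet
facet normal -0.697 -0.422 0.580
outer loop
vertex 2.321 -0.964 -0.533
vertex 1.614 0.087 -0.617
vertex 1.675 -1.491 -1.694
endloop
endfacet
facet normal 0.452 0.369 0.812
outer loop
vertex 2.321 -0.964 -0.533
vertex 3.053 -0.52 -1.142
vertex 1.614 0.087 -0.617
endloop
endfacet
facet normal 0.697 0.423 -0.580
outer loop
vertex 2.345 0.531 -1.226
vertex 3.053 -0.52 -1.142
vertex 1.699 0.004 -2.387
endloop
endfacet
facet normal -0.452 -0.369 -0.812
outer loop
vertex 2.406 -1.047 -2.303
vertex 1.675 -1.491 -1.694
vertex 1.699 0.004 -2.387
endloop
endfacet
facet normal 0.697 0.422 -0.580
outer loop
vertex 1.699 0.004 -2.387
vertex 3.053 -0.52 -1.142
vertex 2.406 -1.047 -2.303
endloop
endfacet
facet normal 0.557 -0.828 0.066
outer loop
vertex 2.406 -1.047 -2.303
vertex 2.321 -0.964 -0.533
vertex 1.675 -1.491 -1.694
endloop
endfacet
facet normal 0.557 -0.828 0.066
outer loop
vertex 3.053 -0.52 -1.142
vertex 2.321 -0.964 -0.533
vertex 2.406 -1.047 -2.303
endloop
endfacet

endsolid


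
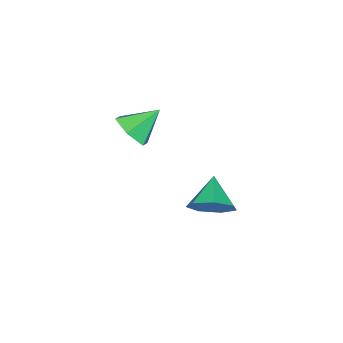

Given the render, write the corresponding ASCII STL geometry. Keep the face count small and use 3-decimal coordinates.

solid 
facet normal 0.658 -0.435 -0.614
outer loop
vertex 3.543 1.043 1.464
vertex 3.312 1.431 0.942
vertex 3.83 1.657 1.337
endloop
endfacet
facet normal 0.237 0.089 0.967
outer loop
vertex 3.543 1.043 1.464
vertex 3.83 1.657 1.337
vertex 2.588 1.909 1.618
endloop
endfacet
facet normal 0.658 -0.436 -0.614
outer loop
vertex 3.83 1.657 1.337
vertex 3.312 1.431 0.942
vertex 3.6 2.045 0.815
endloop
endfacet
facet normal 0.279 0.826 0.491
outer loop
vertex 3.83 1.657 1.337
vertex 3.6 2.045 0.815
vertex 2.588 1.909 1.618
endloop
endfacet
facet normal 0.658 -0.436 -0.614
outer loop
vertex 3.6 2.045 0.815
vertex 3.312 1.431 0.942
vertex 3.081 1.818 0.42
endloop
endfacet
facet normal -0.273 0.944 -0.184
outer loop
vertex 3.6 2.045 0.815
vertex 3.081 1.818 0.42
vertex 2.588 1.909 1.618
endloop
endfacet
facet normal 0.658 -0.436 -0.614
outer loop
vertex 3.081 1.818 0.42
vertex 3.312 1.431 0.942
vertex 2.793 1.204 0.547
endloop
endfacet
facet normal -0.865 0.327 -0.381
outer loop
vertex 3.081 1.818 0.42
vertex 2.793 1.204 0.547
vertex 2.588 1.909 1.618
endloop
endfacet
facet normal 0.658 -0.435 -0.615
outer loop
vertex 2.793 1.204 0.547
vertex 3.312 1.431 0.942
vertex 3.024 0.816 1.069
endloop
endfacet
facet normal -0.907 -0.410 0.096
outer loop
vertex 2.793 1.204 0.547
vertex 3.024 0.816 1.069
vertex 2.588 1.909 1.618
endloop
endfacet
facet normal 0.658 -0.435 -0.615
outer loop
vertex 3.024 0.816 1.069
vertex 3.312 1.431 0.942
vertex 3.543 1.043 1.464
endloop
endfacet
facet normal -0.355 -0.529 0.771
outer loop
vertex 3.024 0.816 1.069
vertex 3.543 1.043 1.464
vertex 2.588 1.909 1.618
endloop
endfacet
facet normal 0.732 0.434 -0.525
outer loop
vertex 2.365 3.665 -1.966
vertex 2.064 3.385 -2.617
vertex 1.916 4.056 -2.269
endloop
endfacet
facet normal -0.288 0.357 0.888
outer loop
vertex 2.365 3.665 -1.966
vertex 1.916 4.056 -2.269
vertex 1.236 2.895 -2.023
endloop
endfacet
facet normal 0.731 0.434 -0.526
outer loop
vertex 1.916 4.056 -2.269
vertex 2.064 3.385 -2.617
vertex 1.578 3.941 -2.834
endloop
endfacet
facet normal -0.772 0.527 0.355
outer loop
vertex 1.916 4.056 -2.269
vertex 1.578 3.941 -2.834
vertex 1.236 2.895 -2.023
endloop
endfacet
facet normal 0.732 0.435 -0.525
outer loop
vertex 1.578 3.941 -2.834
vertex 2.064 3.385 -2.617
vertex 1.606 3.408 -3.236
endloop
endfacet
facet normal -0.962 0.130 -0.239
outer loop
vertex 1.578 3.941 -2.834
vertex 1.606 3.408 -3.236
vertex 1.236 2.895 -2.023
endloop
endfacet
facet normal 0.732 0.432 -0.526
outer loop
vertex 1.606 3.408 -3.236
vertex 2.064 3.385 -2.617
vertex 1.978 2.857 -3.171
endloop
endfacet
facet normal -0.717 -0.536 -0.446
outer loop
vertex 1.606 3.408 -3.236
vertex 1.978 2.857 -3.171
vertex 1.236 2.895 -2.023
endloop
endfacet
facet normal 0.732 0.433 -0.526
outer loop
vertex 1.978 2.857 -3.171
vertex 2.064 3.385 -2.617
vertex 2.415 2.704 -2.689
endloop
endfacet
facet normal -0.219 -0.970 -0.109
outer loop
vertex 1.978 2.857 -3.171
vertex 2.415 2.704 -2.689
vertex 1.236 2.895 -2.023
endloop
endfacet
facet normal 0.733 0.433 -0.525
outer loop
vertex 2.415 2.704 -2.689
vertex 2.064 3.385 -2.617
vertex 2.587 3.063 -2.153
endloop
endfacet
facet normal 0.154 -0.843 0.515
outer loop
vertex 2.415 2.704 -2.689
vertex 2.587 3.063 -2.153
vertex 1.236 2.895 -2.023
endloop
endfacet
facet normal 0.733 0.433 -0.525
outer loop
vertex 2.587 3.063 -2.153
vertex 2.064 3.385 -2.617
vertex 2.365 3.665 -1.966
endloop
endfacet
facet normal 0.124 -0.252 0.960
outer loop
vertex 2.587 3.063 -2.153
vertex 2.365 3.665 -1.966
vertex 1.236 2.895 -2.023
endloop
endfacet

endsolid


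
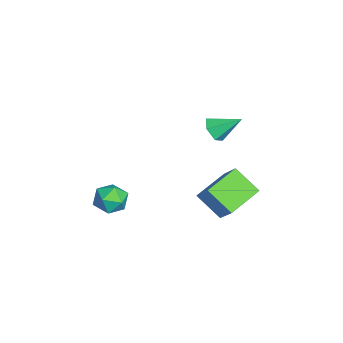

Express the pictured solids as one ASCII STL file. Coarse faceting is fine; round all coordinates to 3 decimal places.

solid 
facet normal -0.573 -0.347 -0.742
outer loop
vertex -2.888 2.042 -3.091
vertex -4.384 3.461 -2.599
vertex -2.139 3.224 -4.223
endloop
endfacet
facet normal 0.706 -0.669 -0.232
outer loop
vertex -1.256 3.759 -3.081
vertex -2.888 2.042 -3.091
vertex -2.139 3.224 -4.223
endloop
endfacet
facet normal -0.573 -0.348 -0.742
outer loop
vertex -2.139 3.224 -4.223
vertex -4.384 3.461 -2.599
vertex -3.635 4.643 -3.732
endloop
endfacet
facet normal 0.416 0.656 -0.629
outer loop
vertex -3.635 4.643 -3.732
vertex -1.256 3.759 -3.081
vertex -2.139 3.224 -4.223
endloop
endfacet
facet normal -0.416 -0.657 0.629
outer loop
vertex -2.888 2.042 -3.091
vertex -3.501 3.996 -1.457
vertex -4.384 3.461 -2.599
endloop
endfacet
facet normal 0.706 -0.669 -0.232
outer loop
vertex -2.005 2.577 -1.948
vertex -2.888 2.042 -3.091
vertex -1.256 3.759 -3.081
endloop
endfacet
facet normal -0.416 -0.657 0.629
outer loop
vertex -2.005 2.577 -1.948
vertex -3.501 3.996 -1.457
vertex -2.888 2.042 -3.091
endloop
endfacet
facet normal -0.706 0.670 0.232
outer loop
vertex -4.384 3.461 -2.599
vertex -3.501 3.996 -1.457
vertex -3.635 4.643 -3.732
endloop
endfacet
facet normal 0.416 0.657 -0.629
outer loop
vertex -2.752 5.178 -2.589
vertex -1.256 3.759 -3.081
vertex -3.635 4.643 -3.732
endloop
endfacet
facet normal -0.706 0.669 0.232
outer loop
vertex -3.635 4.643 -3.732
vertex -3.501 3.996 -1.457
vertex -2.752 5.178 -2.589
endloop
endfacet
facet normal 0.574 0.348 0.742
outer loop
vertex -2.752 5.178 -2.589
vertex -2.005 2.577 -1.948
vertex -1.256 3.759 -3.081
endloop
endfacet
facet normal 0.573 0.348 0.742
outer loop
vertex -3.501 3.996 -1.457
vertex -2.005 2.577 -1.948
vertex -2.752 5.178 -2.589
endloop
endfacet
facet normal -0.474 0.529 0.704
outer loop
vertex -2.975 -1.377 -2.969
vertex -3.546 -2.169 -2.758
vertex -2.681 -2.035 -2.277
endloop
endfacet
facet normal 0.202 0.751 0.629
outer loop
vertex -2.975 -1.377 -2.969
vertex -2.681 -2.035 -2.277
vertex -2.019 -1.667 -2.929
endloop
endfacet
facet normal 0.292 0.955 -0.048
outer loop
vertex -2.975 -1.377 -2.969
vertex -2.019 -1.667 -2.929
vertex -2.476 -1.572 -3.812
endloop
endfacet
facet normal -0.327 0.860 -0.392
outer loop
vertex -2.975 -1.377 -2.969
vertex -2.476 -1.572 -3.812
vertex -3.42 -1.883 -3.707
endloop
endfacet
facet normal -0.800 0.596 0.073
outer loop
vertex -2.975 -1.377 -2.969
vertex -3.42 -1.883 -3.707
vertex -3.546 -2.169 -2.758
endloop
endfacet
facet normal 0.631 0.195 0.751
outer loop
vertex -2.019 -1.667 -2.929
vertex -2.681 -2.035 -2.277
vertex -2.0 -2.637 -2.693
endloop
endfacet
facet normal -0.460 -0.165 0.873
outer loop
vertex -2.681 -2.035 -2.277
vertex -3.546 -2.169 -2.758
vertex -2.944 -2.948 -2.588
endloop
endfacet
facet normal -0.987 -0.055 -0.148
outer loop
vertex -3.546 -2.169 -2.758
vertex -3.42 -1.883 -3.707
vertex -3.401 -2.853 -3.471
endloop
endfacet
facet normal -0.223 0.371 -0.901
outer loop
vertex -3.42 -1.883 -3.707
vertex -2.476 -1.572 -3.812
vertex -2.739 -2.485 -4.123
endloop
endfacet
facet normal 0.777 0.525 -0.346
outer loop
vertex -2.476 -1.572 -3.812
vertex -2.019 -1.667 -2.929
vertex -1.874 -2.351 -3.642
endloop
endfacet
facet normal 0.327 -0.860 0.392
outer loop
vertex -2.445 -3.143 -3.431
vertex -2.0 -2.637 -2.693
vertex -2.944 -2.948 -2.588
endloop
endfacet
facet normal -0.292 -0.955 0.048
outer loop
vertex -2.445 -3.143 -3.431
vertex -2.944 -2.948 -2.588
vertex -3.401 -2.853 -3.471
endloop
endfacet
facet normal -0.202 -0.751 -0.629
outer loop
vertex -2.445 -3.143 -3.431
vertex -3.401 -2.853 -3.471
vertex -2.739 -2.485 -4.123
endloop
endfacet
facet normal 0.474 -0.529 -0.704
outer loop
vertex -2.445 -3.143 -3.431
vertex -2.739 -2.485 -4.123
vertex -1.874 -2.351 -3.642
endloop
endfacet
facet normal 0.800 -0.596 -0.073
outer loop
vertex -2.445 -3.143 -3.431
vertex -1.874 -2.351 -3.642
vertex -2.0 -2.637 -2.693
endloop
endfacet
facet normal 0.223 -0.371 0.901
outer loop
vertex -2.944 -2.948 -2.588
vertex -2.0 -2.637 -2.693
vertex -2.681 -2.035 -2.277
endloop
endfacet
facet normal -0.777 -0.525 0.346
outer loop
vertex -3.401 -2.853 -3.471
vertex -2.944 -2.948 -2.588
vertex -3.546 -2.169 -2.758
endloop
endfacet
facet normal -0.631 -0.195 -0.751
outer loop
vertex -2.739 -2.485 -4.123
vertex -3.401 -2.853 -3.471
vertex -3.42 -1.883 -3.707
endloop
endfacet
facet normal 0.460 0.165 -0.873
outer loop
vertex -1.874 -2.351 -3.642
vertex -2.739 -2.485 -4.123
vertex -2.476 -1.572 -3.812
endloop
endfacet
facet normal 0.987 0.055 0.148
outer loop
vertex -2.0 -2.637 -2.693
vertex -1.874 -2.351 -3.642
vertex -2.019 -1.667 -2.929
endloop
endfacet
facet normal -0.119 -0.814 -0.569
outer loop
vertex -3.03 3.313 1.054
vertex -3.277 2.902 1.694
vertex -3.807 3.295 1.242
endloop
endfacet
facet normal -0.142 0.851 -0.506
outer loop
vertex -3.03 3.313 1.054
vertex -3.807 3.295 1.242
vertex -3.083 4.238 2.626
endloop
endfacet
facet normal -0.118 -0.814 -0.569
outer loop
vertex -3.807 3.295 1.242
vertex -3.277 2.902 1.694
vertex -4.054 2.883 1.882
endloop
endfacet
facet normal -0.824 0.565 0.046
outer loop
vertex -3.807 3.295 1.242
vertex -4.054 2.883 1.882
vertex -3.083 4.238 2.626
endloop
endfacet
facet normal -0.118 -0.814 -0.568
outer loop
vertex -4.054 2.883 1.882
vertex -3.277 2.902 1.694
vertex -3.523 2.491 2.334
endloop
endfacet
facet normal -0.635 0.031 0.772
outer loop
vertex -4.054 2.883 1.882
vertex -3.523 2.491 2.334
vertex -3.083 4.238 2.626
endloop
endfacet
facet normal -0.118 -0.814 -0.568
outer loop
vertex -3.523 2.491 2.334
vertex -3.277 2.902 1.694
vertex -2.746 2.51 2.146
endloop
endfacet
facet normal 0.235 -0.217 0.947
outer loop
vertex -3.523 2.491 2.334
vertex -2.746 2.51 2.146
vertex -3.083 4.238 2.626
endloop
endfacet
facet normal -0.117 -0.814 -0.568
outer loop
vertex -2.746 2.51 2.146
vertex -3.277 2.902 1.694
vertex -2.499 2.921 1.506
endloop
endfacet
facet normal 0.915 0.068 0.397
outer loop
vertex -2.746 2.51 2.146
vertex -2.499 2.921 1.506
vertex -3.083 4.238 2.626
endloop
endfacet
facet normal -0.117 -0.814 -0.568
outer loop
vertex -2.499 2.921 1.506
vertex -3.277 2.902 1.694
vertex -3.03 3.313 1.054
endloop
endfacet
facet normal 0.726 0.603 -0.330
outer loop
vertex -2.499 2.921 1.506
vertex -3.03 3.313 1.054
vertex -3.083 4.238 2.626
endloop
endfacet

endsolid


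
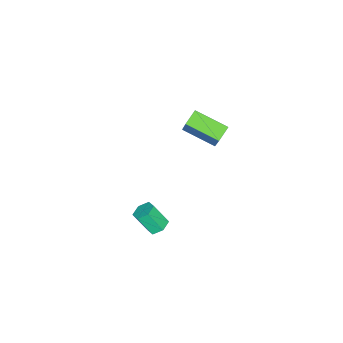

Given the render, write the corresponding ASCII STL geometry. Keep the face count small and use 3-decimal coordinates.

solid 
facet normal -0.892 0.109 0.439
outer loop
vertex -3.611 -4.027 -0.131
vertex -3.704 -2.326 -0.743
vertex -4.43 -4.617 -1.646
endloop
endfacet
facet normal 0.052 -0.940 0.338
outer loop
vertex -3.636 -4.714 -2.037
vertex -3.611 -4.027 -0.131
vertex -4.43 -4.617 -1.646
endloop
endfacet
facet normal -0.892 0.109 0.439
outer loop
vertex -4.43 -4.617 -1.646
vertex -3.704 -2.326 -0.743
vertex -4.523 -2.916 -2.258
endloop
endfacet
facet normal -0.450 -0.324 -0.832
outer loop
vertex -4.523 -2.916 -2.258
vertex -3.636 -4.714 -2.037
vertex -4.43 -4.617 -1.646
endloop
endfacet
facet normal 0.450 0.324 0.832
outer loop
vertex -3.611 -4.027 -0.131
vertex -2.91 -2.423 -1.134
vertex -3.704 -2.326 -0.743
endloop
endfacet
facet normal 0.052 -0.940 0.338
outer loop
vertex -2.817 -4.124 -0.522
vertex -3.611 -4.027 -0.131
vertex -3.636 -4.714 -2.037
endloop
endfacet
facet normal 0.450 0.324 0.832
outer loop
vertex -2.817 -4.124 -0.522
vertex -2.91 -2.423 -1.134
vertex -3.611 -4.027 -0.131
endloop
endfacet
facet normal -0.052 0.940 -0.338
outer loop
vertex -3.704 -2.326 -0.743
vertex -2.91 -2.423 -1.134
vertex -4.523 -2.916 -2.258
endloop
endfacet
facet normal -0.450 -0.324 -0.832
outer loop
vertex -3.729 -3.013 -2.649
vertex -3.636 -4.714 -2.037
vertex -4.523 -2.916 -2.258
endloop
endfacet
facet normal -0.052 0.940 -0.338
outer loop
vertex -4.523 -2.916 -2.258
vertex -2.91 -2.423 -1.134
vertex -3.729 -3.013 -2.649
endloop
endfacet
facet normal 0.892 -0.109 -0.439
outer loop
vertex -3.729 -3.013 -2.649
vertex -2.817 -4.124 -0.522
vertex -3.636 -4.714 -2.037
endloop
endfacet
facet normal 0.892 -0.109 -0.439
outer loop
vertex -2.91 -2.423 -1.134
vertex -2.817 -4.124 -0.522
vertex -3.729 -3.013 -2.649
endloop
endfacet
facet normal -0.118 0.551 -0.826
outer loop
vertex 2.833 -2.392 -2.436
vertex 2.516 -2.806 -2.667
vertex 2.268 -2.396 -2.358
endloop
endfacet
facet normal 0.069 0.835 0.546
outer loop
vertex 2.833 -2.392 -2.436
vertex 2.268 -2.396 -2.358
vertex 2.98 -3.08 -1.403
endloop
endfacet
facet normal 0.071 0.835 0.545
outer loop
vertex 2.98 -3.08 -1.403
vertex 2.268 -2.396 -2.358
vertex 2.416 -3.083 -1.325
endloop
endfacet
facet normal 0.117 -0.549 0.827
outer loop
vertex 2.98 -3.08 -1.403
vertex 2.416 -3.083 -1.325
vertex 2.664 -3.494 -1.633
endloop
endfacet
facet normal -0.118 0.551 -0.826
outer loop
vertex 2.268 -2.396 -2.358
vertex 2.516 -2.806 -2.667
vertex 1.952 -2.81 -2.589
endloop
endfacet
facet normal -0.824 0.411 0.391
outer loop
vertex 2.268 -2.396 -2.358
vertex 1.952 -2.81 -2.589
vertex 2.416 -3.083 -1.325
endloop
endfacet
facet normal -0.823 0.412 0.391
outer loop
vertex 2.416 -3.083 -1.325
vertex 1.952 -2.81 -2.589
vertex 2.099 -3.498 -1.555
endloop
endfacet
facet normal 0.118 -0.549 0.828
outer loop
vertex 2.416 -3.083 -1.325
vertex 2.099 -3.498 -1.555
vertex 2.664 -3.494 -1.633
endloop
endfacet
facet normal -0.118 0.550 -0.827
outer loop
vertex 1.952 -2.81 -2.589
vertex 2.516 -2.806 -2.667
vertex 2.2 -3.22 -2.897
endloop
endfacet
facet normal -0.893 -0.424 -0.155
outer loop
vertex 1.952 -2.81 -2.589
vertex 2.2 -3.22 -2.897
vertex 2.099 -3.498 -1.555
endloop
endfacet
facet normal -0.893 -0.423 -0.155
outer loop
vertex 2.099 -3.498 -1.555
vertex 2.2 -3.22 -2.897
vertex 2.347 -3.908 -1.864
endloop
endfacet
facet normal 0.118 -0.551 0.826
outer loop
vertex 2.099 -3.498 -1.555
vertex 2.347 -3.908 -1.864
vertex 2.664 -3.494 -1.633
endloop
endfacet
facet normal -0.117 0.549 -0.827
outer loop
vertex 2.2 -3.22 -2.897
vertex 2.516 -2.806 -2.667
vertex 2.764 -3.217 -2.975
endloop
endfacet
facet normal -0.071 -0.835 -0.546
outer loop
vertex 2.2 -3.22 -2.897
vertex 2.764 -3.217 -2.975
vertex 2.347 -3.908 -1.864
endloop
endfacet
facet normal -0.069 -0.835 -0.546
outer loop
vertex 2.347 -3.908 -1.864
vertex 2.764 -3.217 -2.975
vertex 2.912 -3.904 -1.942
endloop
endfacet
facet normal 0.118 -0.551 0.826
outer loop
vertex 2.347 -3.908 -1.864
vertex 2.912 -3.904 -1.942
vertex 2.664 -3.494 -1.633
endloop
endfacet
facet normal -0.118 0.549 -0.828
outer loop
vertex 2.764 -3.217 -2.975
vertex 2.516 -2.806 -2.667
vertex 3.081 -2.802 -2.745
endloop
endfacet
facet normal 0.823 -0.412 -0.392
outer loop
vertex 2.764 -3.217 -2.975
vertex 3.081 -2.802 -2.745
vertex 2.912 -3.904 -1.942
endloop
endfacet
facet normal 0.824 -0.411 -0.391
outer loop
vertex 2.912 -3.904 -1.942
vertex 3.081 -2.802 -2.745
vertex 3.228 -3.49 -1.711
endloop
endfacet
facet normal 0.118 -0.551 0.826
outer loop
vertex 2.912 -3.904 -1.942
vertex 3.228 -3.49 -1.711
vertex 2.664 -3.494 -1.633
endloop
endfacet
facet normal -0.118 0.551 -0.826
outer loop
vertex 3.081 -2.802 -2.745
vertex 2.516 -2.806 -2.667
vertex 2.833 -2.392 -2.436
endloop
endfacet
facet normal 0.893 0.423 0.155
outer loop
vertex 3.081 -2.802 -2.745
vertex 2.833 -2.392 -2.436
vertex 3.228 -3.49 -1.711
endloop
endfacet
facet normal 0.893 0.423 0.155
outer loop
vertex 3.228 -3.49 -1.711
vertex 2.833 -2.392 -2.436
vertex 2.98 -3.08 -1.403
endloop
endfacet
facet normal 0.118 -0.550 0.827
outer loop
vertex 3.228 -3.49 -1.711
vertex 2.98 -3.08 -1.403
vertex 2.664 -3.494 -1.633
endloop
endfacet

endsolid


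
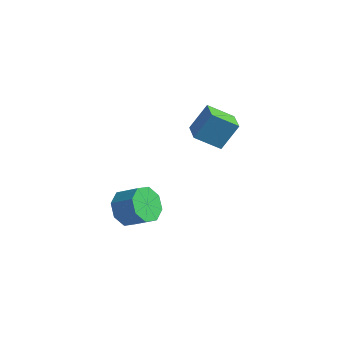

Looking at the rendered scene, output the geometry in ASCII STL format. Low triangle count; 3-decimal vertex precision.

solid 
facet normal -0.827 -0.119 -0.549
outer loop
vertex -0.334 0.544 -2.604
vertex -0.734 1.19 -2.141
vertex -0.239 1.159 -2.88
endloop
endfacet
facet normal 0.544 -0.412 -0.731
outer loop
vertex -0.334 0.544 -2.604
vertex -0.239 1.159 -2.88
vertex 0.634 0.684 -1.962
endloop
endfacet
facet normal 0.544 -0.412 -0.731
outer loop
vertex 0.634 0.684 -1.962
vertex -0.239 1.159 -2.88
vertex 0.729 1.299 -2.238
endloop
endfacet
facet normal 0.827 0.119 0.549
outer loop
vertex 0.634 0.684 -1.962
vertex 0.729 1.299 -2.238
vertex 0.234 1.33 -1.499
endloop
endfacet
facet normal -0.827 -0.120 -0.549
outer loop
vertex -0.239 1.159 -2.88
vertex -0.734 1.19 -2.141
vertex -0.435 1.793 -2.723
endloop
endfacet
facet normal 0.483 0.348 -0.804
outer loop
vertex -0.239 1.159 -2.88
vertex -0.435 1.793 -2.723
vertex 0.729 1.299 -2.238
endloop
endfacet
facet normal 0.483 0.348 -0.804
outer loop
vertex 0.729 1.299 -2.238
vertex -0.435 1.793 -2.723
vertex 0.533 1.933 -2.081
endloop
endfacet
facet normal 0.827 0.120 0.549
outer loop
vertex 0.729 1.299 -2.238
vertex 0.533 1.933 -2.081
vertex 0.234 1.33 -1.499
endloop
endfacet
facet normal -0.827 -0.120 -0.549
outer loop
vertex -0.435 1.793 -2.723
vertex -0.734 1.19 -2.141
vertex -0.806 2.073 -2.226
endloop
endfacet
facet normal 0.138 0.903 -0.406
outer loop
vertex -0.435 1.793 -2.723
vertex -0.806 2.073 -2.226
vertex 0.533 1.933 -2.081
endloop
endfacet
facet normal 0.138 0.904 -0.405
outer loop
vertex 0.533 1.933 -2.081
vertex -0.806 2.073 -2.226
vertex 0.162 2.213 -1.583
endloop
endfacet
facet normal 0.827 0.120 0.549
outer loop
vertex 0.533 1.933 -2.081
vertex 0.162 2.213 -1.583
vertex 0.234 1.33 -1.499
endloop
endfacet
facet normal -0.828 -0.120 -0.548
outer loop
vertex -0.806 2.073 -2.226
vertex -0.734 1.19 -2.141
vertex -1.134 1.836 -1.678
endloop
endfacet
facet normal -0.287 0.930 0.230
outer loop
vertex -0.806 2.073 -2.226
vertex -1.134 1.836 -1.678
vertex 0.162 2.213 -1.583
endloop
endfacet
facet normal -0.287 0.930 0.231
outer loop
vertex 0.162 2.213 -1.583
vertex -1.134 1.836 -1.678
vertex -0.166 1.976 -1.036
endloop
endfacet
facet normal 0.828 0.120 0.548
outer loop
vertex 0.162 2.213 -1.583
vertex -0.166 1.976 -1.036
vertex 0.234 1.33 -1.499
endloop
endfacet
facet normal -0.827 -0.119 -0.549
outer loop
vertex -1.134 1.836 -1.678
vertex -0.734 1.19 -2.141
vertex -1.229 1.221 -1.402
endloop
endfacet
facet normal -0.544 0.412 0.731
outer loop
vertex -1.134 1.836 -1.678
vertex -1.229 1.221 -1.402
vertex -0.166 1.976 -1.036
endloop
endfacet
facet normal -0.544 0.412 0.731
outer loop
vertex -0.166 1.976 -1.036
vertex -1.229 1.221 -1.402
vertex -0.261 1.361 -0.76
endloop
endfacet
facet normal 0.827 0.119 0.549
outer loop
vertex -0.166 1.976 -1.036
vertex -0.261 1.361 -0.76
vertex 0.234 1.33 -1.499
endloop
endfacet
facet normal -0.827 -0.120 -0.549
outer loop
vertex -1.229 1.221 -1.402
vertex -0.734 1.19 -2.141
vertex -1.033 0.587 -1.559
endloop
endfacet
facet normal -0.483 -0.348 0.804
outer loop
vertex -1.229 1.221 -1.402
vertex -1.033 0.587 -1.559
vertex -0.261 1.361 -0.76
endloop
endfacet
facet normal -0.483 -0.348 0.804
outer loop
vertex -0.261 1.361 -0.76
vertex -1.033 0.587 -1.559
vertex -0.065 0.727 -0.917
endloop
endfacet
facet normal 0.827 0.120 0.549
outer loop
vertex -0.261 1.361 -0.76
vertex -0.065 0.727 -0.917
vertex 0.234 1.33 -1.499
endloop
endfacet
facet normal -0.827 -0.120 -0.549
outer loop
vertex -1.033 0.587 -1.559
vertex -0.734 1.19 -2.141
vertex -0.662 0.307 -2.057
endloop
endfacet
facet normal -0.138 -0.904 0.405
outer loop
vertex -1.033 0.587 -1.559
vertex -0.662 0.307 -2.057
vertex -0.065 0.727 -0.917
endloop
endfacet
facet normal -0.139 -0.904 0.405
outer loop
vertex -0.065 0.727 -0.917
vertex -0.662 0.307 -2.057
vertex 0.306 0.447 -1.414
endloop
endfacet
facet normal 0.827 0.120 0.549
outer loop
vertex -0.065 0.727 -0.917
vertex 0.306 0.447 -1.414
vertex 0.234 1.33 -1.499
endloop
endfacet
facet normal -0.828 -0.120 -0.548
outer loop
vertex -0.662 0.307 -2.057
vertex -0.734 1.19 -2.141
vertex -0.334 0.544 -2.604
endloop
endfacet
facet normal 0.287 -0.930 -0.230
outer loop
vertex -0.662 0.307 -2.057
vertex -0.334 0.544 -2.604
vertex 0.306 0.447 -1.414
endloop
endfacet
facet normal 0.287 -0.930 -0.230
outer loop
vertex 0.306 0.447 -1.414
vertex -0.334 0.544 -2.604
vertex 0.634 0.684 -1.962
endloop
endfacet
facet normal 0.828 0.120 0.548
outer loop
vertex 0.306 0.447 -1.414
vertex 0.634 0.684 -1.962
vertex 0.234 1.33 -1.499
endloop
endfacet
facet normal -0.676 -0.503 0.538
outer loop
vertex 2.161 3.003 3.794
vertex 1.381 3.8 3.558
vertex 1.793 2.317 2.691
endloop
endfacet
facet normal 0.684 -0.700 0.207
outer loop
vertex 2.659 2.96 2.002
vertex 2.161 3.003 3.794
vertex 1.793 2.317 2.691
endloop
endfacet
facet normal -0.676 -0.503 0.538
outer loop
vertex 1.793 2.317 2.691
vertex 1.381 3.8 3.558
vertex 1.013 3.114 2.455
endloop
endfacet
facet normal -0.272 -0.508 -0.817
outer loop
vertex 1.013 3.114 2.455
vertex 2.659 2.96 2.002
vertex 1.793 2.317 2.691
endloop
endfacet
facet normal 0.272 0.508 0.817
outer loop
vertex 2.161 3.003 3.794
vertex 2.247 4.443 2.869
vertex 1.381 3.8 3.558
endloop
endfacet
facet normal 0.684 -0.700 0.207
outer loop
vertex 3.027 3.646 3.105
vertex 2.161 3.003 3.794
vertex 2.659 2.96 2.002
endloop
endfacet
facet normal 0.272 0.508 0.817
outer loop
vertex 3.027 3.646 3.105
vertex 2.247 4.443 2.869
vertex 2.161 3.003 3.794
endloop
endfacet
facet normal -0.684 0.700 -0.207
outer loop
vertex 1.381 3.8 3.558
vertex 2.247 4.443 2.869
vertex 1.013 3.114 2.455
endloop
endfacet
facet normal -0.272 -0.508 -0.817
outer loop
vertex 1.879 3.757 1.766
vertex 2.659 2.96 2.002
vertex 1.013 3.114 2.455
endloop
endfacet
facet normal -0.684 0.700 -0.207
outer loop
vertex 1.013 3.114 2.455
vertex 2.247 4.443 2.869
vertex 1.879 3.757 1.766
endloop
endfacet
facet normal 0.676 0.503 -0.538
outer loop
vertex 1.879 3.757 1.766
vertex 3.027 3.646 3.105
vertex 2.659 2.96 2.002
endloop
endfacet
facet normal 0.676 0.503 -0.538
outer loop
vertex 2.247 4.443 2.869
vertex 3.027 3.646 3.105
vertex 1.879 3.757 1.766
endloop
endfacet

endsolid


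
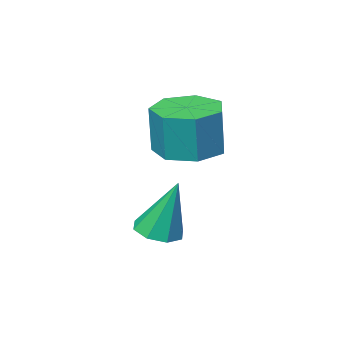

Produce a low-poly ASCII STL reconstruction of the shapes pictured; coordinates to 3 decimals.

solid 
facet normal 0.158 -0.268 -0.950
outer loop
vertex 2.489 -3.549 -1.134
vertex 2.098 -3.022 -1.348
vertex 2.769 -3.108 -1.212
endloop
endfacet
facet normal 0.737 -0.368 0.567
outer loop
vertex 2.489 -3.549 -1.134
vertex 2.769 -3.108 -1.212
vertex 1.802 -2.518 0.428
endloop
endfacet
facet normal 0.158 -0.269 -0.950
outer loop
vertex 2.769 -3.108 -1.212
vertex 2.098 -3.022 -1.348
vertex 2.656 -2.617 -1.37
endloop
endfacet
facet normal 0.861 0.324 0.391
outer loop
vertex 2.769 -3.108 -1.212
vertex 2.656 -2.617 -1.37
vertex 1.802 -2.518 0.428
endloop
endfacet
facet normal 0.159 -0.271 -0.950
outer loop
vertex 2.656 -2.617 -1.37
vertex 2.098 -3.022 -1.348
vertex 2.216 -2.363 -1.516
endloop
endfacet
facet normal 0.451 0.877 0.166
outer loop
vertex 2.656 -2.617 -1.37
vertex 2.216 -2.363 -1.516
vertex 1.802 -2.518 0.428
endloop
endfacet
facet normal 0.158 -0.270 -0.950
outer loop
vertex 2.216 -2.363 -1.516
vertex 2.098 -3.022 -1.348
vertex 1.707 -2.496 -1.563
endloop
endfacet
facet normal -0.255 0.967 0.023
outer loop
vertex 2.216 -2.363 -1.516
vertex 1.707 -2.496 -1.563
vertex 1.802 -2.518 0.428
endloop
endfacet
facet normal 0.158 -0.271 -0.950
outer loop
vertex 1.707 -2.496 -1.563
vertex 2.098 -3.022 -1.348
vertex 1.427 -2.936 -1.484
endloop
endfacet
facet normal -0.839 0.542 0.046
outer loop
vertex 1.707 -2.496 -1.563
vertex 1.427 -2.936 -1.484
vertex 1.802 -2.518 0.428
endloop
endfacet
facet normal 0.158 -0.269 -0.950
outer loop
vertex 1.427 -2.936 -1.484
vertex 2.098 -3.022 -1.348
vertex 1.54 -3.427 -1.326
endloop
endfacet
facet normal -0.963 -0.150 0.222
outer loop
vertex 1.427 -2.936 -1.484
vertex 1.54 -3.427 -1.326
vertex 1.802 -2.518 0.428
endloop
endfacet
facet normal 0.158 -0.269 -0.950
outer loop
vertex 1.54 -3.427 -1.326
vertex 2.098 -3.022 -1.348
vertex 1.98 -3.681 -1.181
endloop
endfacet
facet normal -0.553 -0.703 0.447
outer loop
vertex 1.54 -3.427 -1.326
vertex 1.98 -3.681 -1.181
vertex 1.802 -2.518 0.428
endloop
endfacet
facet normal 0.157 -0.269 -0.950
outer loop
vertex 1.98 -3.681 -1.181
vertex 2.098 -3.022 -1.348
vertex 2.489 -3.549 -1.134
endloop
endfacet
facet normal 0.151 -0.793 0.590
outer loop
vertex 1.98 -3.681 -1.181
vertex 2.489 -3.549 -1.134
vertex 1.802 -2.518 0.428
endloop
endfacet
facet normal -0.093 -0.072 -0.993
outer loop
vertex 1.772 -3.235 0.995
vertex 0.859 -3.575 1.105
vertex 1.158 -2.647 1.01
endloop
endfacet
facet normal 0.685 0.719 -0.116
outer loop
vertex 1.772 -3.235 0.995
vertex 1.158 -2.647 1.01
vertex 1.914 -3.126 2.504
endloop
endfacet
facet normal 0.686 0.718 -0.117
outer loop
vertex 1.914 -3.126 2.504
vertex 1.158 -2.647 1.01
vertex 1.3 -2.537 2.519
endloop
endfacet
facet normal 0.094 0.072 0.993
outer loop
vertex 1.914 -3.126 2.504
vertex 1.3 -2.537 2.519
vertex 1.001 -3.465 2.615
endloop
endfacet
facet normal -0.094 -0.071 -0.993
outer loop
vertex 1.158 -2.647 1.01
vertex 0.859 -3.575 1.105
vertex 0.32 -2.757 1.097
endloop
endfacet
facet normal -0.136 0.989 -0.059
outer loop
vertex 1.158 -2.647 1.01
vertex 0.32 -2.757 1.097
vertex 1.3 -2.537 2.519
endloop
endfacet
facet normal -0.136 0.989 -0.059
outer loop
vertex 1.3 -2.537 2.519
vertex 0.32 -2.757 1.097
vertex 0.462 -2.647 2.606
endloop
endfacet
facet normal 0.094 0.073 0.993
outer loop
vertex 1.3 -2.537 2.519
vertex 0.462 -2.647 2.606
vertex 1.001 -3.465 2.615
endloop
endfacet
facet normal -0.094 -0.071 -0.993
outer loop
vertex 0.32 -2.757 1.097
vertex 0.859 -3.575 1.105
vertex -0.113 -3.483 1.19
endloop
endfacet
facet normal -0.856 0.516 0.043
outer loop
vertex 0.32 -2.757 1.097
vertex -0.113 -3.483 1.19
vertex 0.462 -2.647 2.606
endloop
endfacet
facet normal -0.856 0.516 0.043
outer loop
vertex 0.462 -2.647 2.606
vertex -0.113 -3.483 1.19
vertex 0.029 -3.373 2.699
endloop
endfacet
facet normal 0.093 0.072 0.993
outer loop
vertex 0.462 -2.647 2.606
vertex 0.029 -3.373 2.699
vertex 1.001 -3.465 2.615
endloop
endfacet
facet normal -0.094 -0.073 -0.993
outer loop
vertex -0.113 -3.483 1.19
vertex 0.859 -3.575 1.105
vertex 0.186 -4.278 1.22
endloop
endfacet
facet normal -0.931 -0.346 0.113
outer loop
vertex -0.113 -3.483 1.19
vertex 0.186 -4.278 1.22
vertex 0.029 -3.373 2.699
endloop
endfacet
facet normal -0.932 -0.346 0.113
outer loop
vertex 0.029 -3.373 2.699
vertex 0.186 -4.278 1.22
vertex 0.328 -4.169 2.729
endloop
endfacet
facet normal 0.093 0.072 0.993
outer loop
vertex 0.029 -3.373 2.699
vertex 0.328 -4.169 2.729
vertex 1.001 -3.465 2.615
endloop
endfacet
facet normal -0.094 -0.072 -0.993
outer loop
vertex 0.186 -4.278 1.22
vertex 0.859 -3.575 1.105
vertex 0.992 -4.544 1.163
endloop
endfacet
facet normal -0.306 -0.947 0.097
outer loop
vertex 0.186 -4.278 1.22
vertex 0.992 -4.544 1.163
vertex 0.328 -4.169 2.729
endloop
endfacet
facet normal -0.305 -0.947 0.098
outer loop
vertex 0.328 -4.169 2.729
vertex 0.992 -4.544 1.163
vertex 1.134 -4.434 2.672
endloop
endfacet
facet normal 0.094 0.071 0.993
outer loop
vertex 0.328 -4.169 2.729
vertex 1.134 -4.434 2.672
vertex 1.001 -3.465 2.615
endloop
endfacet
facet normal -0.093 -0.072 -0.993
outer loop
vertex 0.992 -4.544 1.163
vertex 0.859 -3.575 1.105
vertex 1.698 -4.08 1.063
endloop
endfacet
facet normal 0.550 -0.835 0.009
outer loop
vertex 0.992 -4.544 1.163
vertex 1.698 -4.08 1.063
vertex 1.134 -4.434 2.672
endloop
endfacet
facet normal 0.550 -0.835 0.009
outer loop
vertex 1.134 -4.434 2.672
vertex 1.698 -4.08 1.063
vertex 1.84 -3.97 2.572
endloop
endfacet
facet normal 0.094 0.071 0.993
outer loop
vertex 1.134 -4.434 2.672
vertex 1.84 -3.97 2.572
vertex 1.001 -3.465 2.615
endloop
endfacet
facet normal -0.093 -0.072 -0.993
outer loop
vertex 1.698 -4.08 1.063
vertex 0.859 -3.575 1.105
vertex 1.772 -3.235 0.995
endloop
endfacet
facet normal 0.992 -0.094 -0.086
outer loop
vertex 1.698 -4.08 1.063
vertex 1.772 -3.235 0.995
vertex 1.84 -3.97 2.572
endloop
endfacet
facet normal 0.992 -0.094 -0.087
outer loop
vertex 1.84 -3.97 2.572
vertex 1.772 -3.235 0.995
vertex 1.914 -3.126 2.504
endloop
endfacet
facet normal 0.094 0.072 0.993
outer loop
vertex 1.84 -3.97 2.572
vertex 1.914 -3.126 2.504
vertex 1.001 -3.465 2.615
endloop
endfacet

endsolid


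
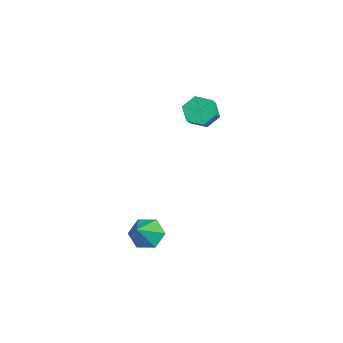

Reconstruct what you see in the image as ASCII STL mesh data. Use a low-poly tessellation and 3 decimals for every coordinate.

solid 
facet normal -0.548 0.446 -0.708
outer loop
vertex 3.241 -1.343 -4.262
vertex 2.452 -1.52 -3.763
vertex 2.931 -0.711 -3.624
endloop
endfacet
facet normal 0.924 0.376 0.077
outer loop
vertex 3.241 -1.343 -4.262
vertex 2.931 -0.711 -3.624
vertex 3.508 -2.38 -2.397
endloop
endfacet
facet normal -0.548 0.446 -0.708
outer loop
vertex 2.931 -0.711 -3.624
vertex 2.452 -1.52 -3.763
vertex 2.142 -0.888 -3.125
endloop
endfacet
facet normal 0.309 0.630 0.712
outer loop
vertex 2.931 -0.711 -3.624
vertex 2.142 -0.888 -3.125
vertex 3.508 -2.38 -2.397
endloop
endfacet
facet normal -0.547 0.446 -0.708
outer loop
vertex 2.142 -0.888 -3.125
vertex 2.452 -1.52 -3.763
vertex 1.663 -1.696 -3.264
endloop
endfacet
facet normal -0.400 0.080 0.913
outer loop
vertex 2.142 -0.888 -3.125
vertex 1.663 -1.696 -3.264
vertex 3.508 -2.38 -2.397
endloop
endfacet
facet normal -0.547 0.446 -0.708
outer loop
vertex 1.663 -1.696 -3.264
vertex 2.452 -1.52 -3.763
vertex 1.973 -2.328 -3.902
endloop
endfacet
facet normal -0.494 -0.726 0.479
outer loop
vertex 1.663 -1.696 -3.264
vertex 1.973 -2.328 -3.902
vertex 3.508 -2.38 -2.397
endloop
endfacet
facet normal -0.547 0.446 -0.708
outer loop
vertex 1.973 -2.328 -3.902
vertex 2.452 -1.52 -3.763
vertex 2.762 -2.152 -4.401
endloop
endfacet
facet normal 0.120 -0.980 -0.156
outer loop
vertex 1.973 -2.328 -3.902
vertex 2.762 -2.152 -4.401
vertex 3.508 -2.38 -2.397
endloop
endfacet
facet normal -0.548 0.446 -0.708
outer loop
vertex 2.762 -2.152 -4.401
vertex 2.452 -1.52 -3.763
vertex 3.241 -1.343 -4.262
endloop
endfacet
facet normal 0.829 -0.430 -0.358
outer loop
vertex 2.762 -2.152 -4.401
vertex 3.241 -1.343 -4.262
vertex 3.508 -2.38 -2.397
endloop
endfacet
facet normal -0.637 0.387 -0.667
outer loop
vertex -3.613 3.956 -1.373
vertex -4.289 3.968 -0.72
vertex -3.724 4.713 -0.827
endloop
endfacet
facet normal 0.761 0.449 -0.468
outer loop
vertex -3.613 3.956 -1.373
vertex -3.724 4.713 -0.827
vertex -2.695 3.399 -0.413
endloop
endfacet
facet normal 0.762 0.449 -0.467
outer loop
vertex -2.695 3.399 -0.413
vertex -3.724 4.713 -0.827
vertex -2.807 4.156 0.133
endloop
endfacet
facet normal 0.637 -0.387 0.667
outer loop
vertex -2.695 3.399 -0.413
vertex -2.807 4.156 0.133
vertex -3.371 3.412 0.24
endloop
endfacet
facet normal -0.637 0.387 -0.667
outer loop
vertex -3.724 4.713 -0.827
vertex -4.289 3.968 -0.72
vertex -4.4 4.726 -0.174
endloop
endfacet
facet normal 0.278 0.922 0.269
outer loop
vertex -3.724 4.713 -0.827
vertex -4.4 4.726 -0.174
vertex -2.807 4.156 0.133
endloop
endfacet
facet normal 0.278 0.922 0.269
outer loop
vertex -2.807 4.156 0.133
vertex -4.4 4.726 -0.174
vertex -3.483 4.169 0.786
endloop
endfacet
facet normal 0.637 -0.387 0.667
outer loop
vertex -2.807 4.156 0.133
vertex -3.483 4.169 0.786
vertex -3.371 3.412 0.24
endloop
endfacet
facet normal -0.637 0.387 -0.667
outer loop
vertex -4.4 4.726 -0.174
vertex -4.289 3.968 -0.72
vertex -4.965 3.981 -0.067
endloop
endfacet
facet normal -0.484 0.473 0.736
outer loop
vertex -4.4 4.726 -0.174
vertex -4.965 3.981 -0.067
vertex -3.483 4.169 0.786
endloop
endfacet
facet normal -0.484 0.472 0.737
outer loop
vertex -3.483 4.169 0.786
vertex -4.965 3.981 -0.067
vertex -4.047 3.424 0.893
endloop
endfacet
facet normal 0.637 -0.387 0.667
outer loop
vertex -3.483 4.169 0.786
vertex -4.047 3.424 0.893
vertex -3.371 3.412 0.24
endloop
endfacet
facet normal -0.637 0.387 -0.667
outer loop
vertex -4.965 3.981 -0.067
vertex -4.289 3.968 -0.72
vertex -4.853 3.224 -0.613
endloop
endfacet
facet normal -0.761 -0.450 0.467
outer loop
vertex -4.965 3.981 -0.067
vertex -4.853 3.224 -0.613
vertex -4.047 3.424 0.893
endloop
endfacet
facet normal -0.762 -0.449 0.467
outer loop
vertex -4.047 3.424 0.893
vertex -4.853 3.224 -0.613
vertex -3.936 2.667 0.347
endloop
endfacet
facet normal 0.637 -0.387 0.667
outer loop
vertex -4.047 3.424 0.893
vertex -3.936 2.667 0.347
vertex -3.371 3.412 0.24
endloop
endfacet
facet normal -0.637 0.387 -0.667
outer loop
vertex -4.853 3.224 -0.613
vertex -4.289 3.968 -0.72
vertex -4.177 3.211 -1.266
endloop
endfacet
facet normal -0.278 -0.922 -0.269
outer loop
vertex -4.853 3.224 -0.613
vertex -4.177 3.211 -1.266
vertex -3.936 2.667 0.347
endloop
endfacet
facet normal -0.278 -0.922 -0.269
outer loop
vertex -3.936 2.667 0.347
vertex -4.177 3.211 -1.266
vertex -3.26 2.654 -0.306
endloop
endfacet
facet normal 0.637 -0.387 0.667
outer loop
vertex -3.936 2.667 0.347
vertex -3.26 2.654 -0.306
vertex -3.371 3.412 0.24
endloop
endfacet
facet normal -0.637 0.387 -0.667
outer loop
vertex -4.177 3.211 -1.266
vertex -4.289 3.968 -0.72
vertex -3.613 3.956 -1.373
endloop
endfacet
facet normal 0.484 -0.472 -0.737
outer loop
vertex -4.177 3.211 -1.266
vertex -3.613 3.956 -1.373
vertex -3.26 2.654 -0.306
endloop
endfacet
facet normal 0.484 -0.473 -0.737
outer loop
vertex -3.26 2.654 -0.306
vertex -3.613 3.956 -1.373
vertex -2.695 3.399 -0.413
endloop
endfacet
facet normal 0.637 -0.387 0.667
outer loop
vertex -3.26 2.654 -0.306
vertex -2.695 3.399 -0.413
vertex -3.371 3.412 0.24
endloop
endfacet

endsolid
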